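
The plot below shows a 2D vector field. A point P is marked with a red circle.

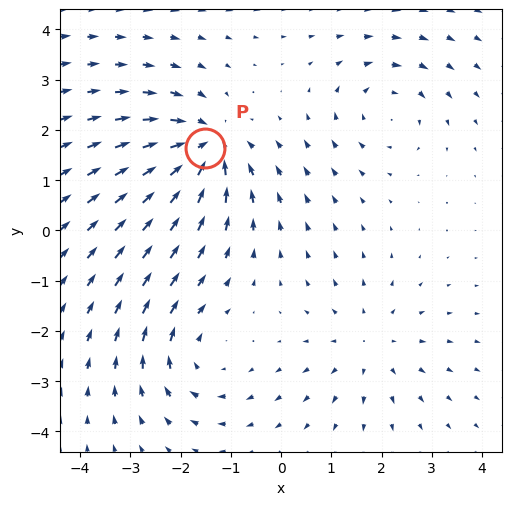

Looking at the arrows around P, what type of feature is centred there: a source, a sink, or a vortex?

At P (-1.5, 1.6) the arrows converge inward. Divergence about -5, curl ≈0 — negative divergence with near-zero curl is a sink.

sink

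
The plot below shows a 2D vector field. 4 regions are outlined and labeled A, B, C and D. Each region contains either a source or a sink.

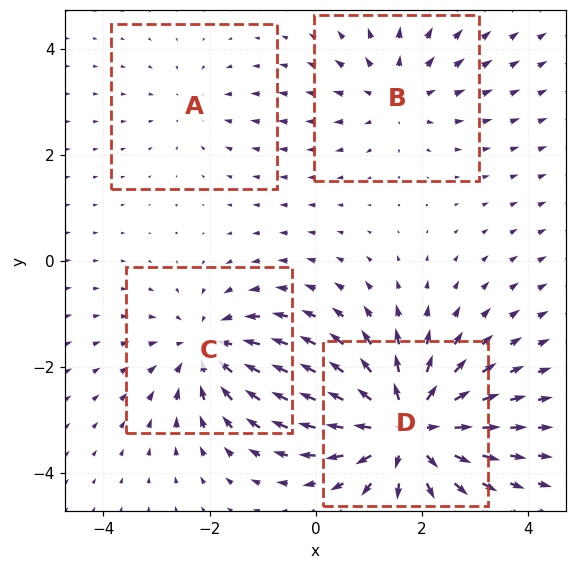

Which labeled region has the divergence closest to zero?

A

Divergence at each region's feature centre — A: about -2, B: about +3, C: about -4, D: about +7. Region A is closest to zero.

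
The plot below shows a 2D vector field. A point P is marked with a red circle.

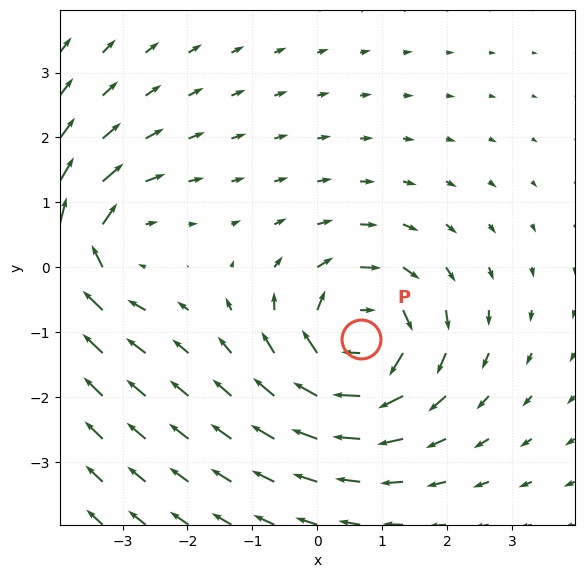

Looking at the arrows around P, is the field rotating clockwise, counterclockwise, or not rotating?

clockwise

Near P at (0.7, -1.1) the arrows circulate clockwise. The curl (z-component) there is about -6; negative curl means clockwise rotation.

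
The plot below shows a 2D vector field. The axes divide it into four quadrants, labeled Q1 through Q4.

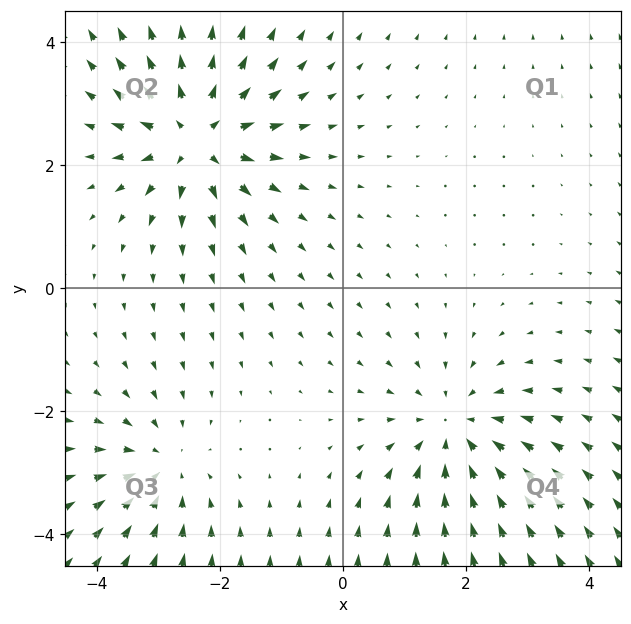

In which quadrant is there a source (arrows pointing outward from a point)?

The source sits at approximately (-2.4, 2.5), which lies in quadrant Q2. The divergence there is about +5, positive as expected for a source.

Q2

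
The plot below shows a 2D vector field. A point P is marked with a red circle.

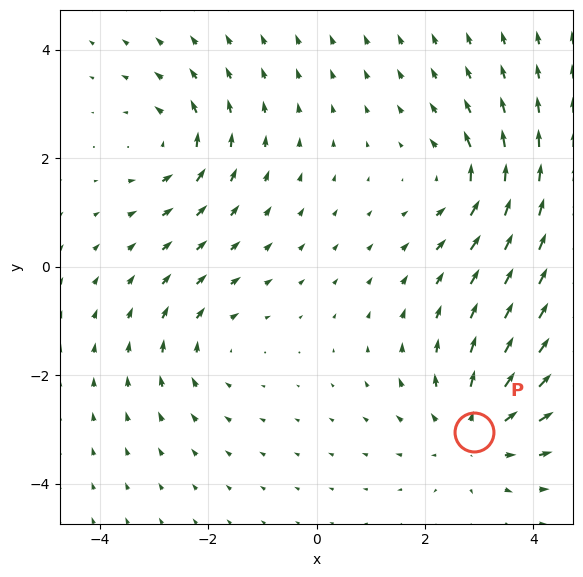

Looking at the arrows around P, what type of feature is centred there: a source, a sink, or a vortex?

At P (2.9, -3.0) the arrows spread outward. Divergence about +4, curl ≈0 — positive divergence with near-zero curl is a source.

source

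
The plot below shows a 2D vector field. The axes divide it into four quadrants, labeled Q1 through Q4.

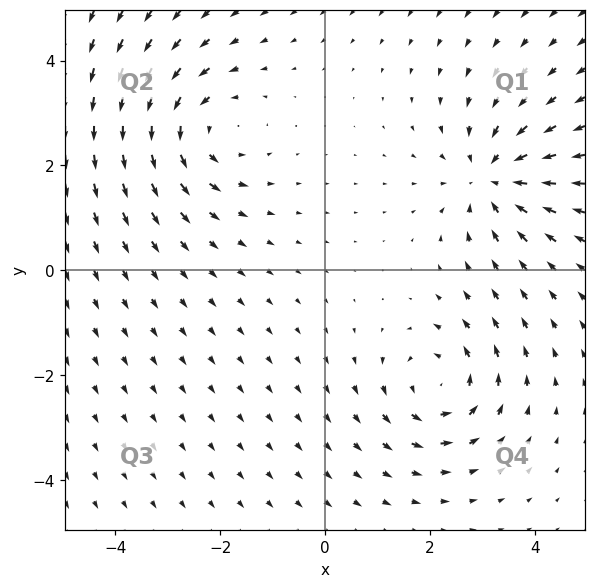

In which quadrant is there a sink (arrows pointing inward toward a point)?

Q1

The sink sits at approximately (3.2, 1.8), which lies in quadrant Q1. The divergence there is about -5, negative as expected for a sink.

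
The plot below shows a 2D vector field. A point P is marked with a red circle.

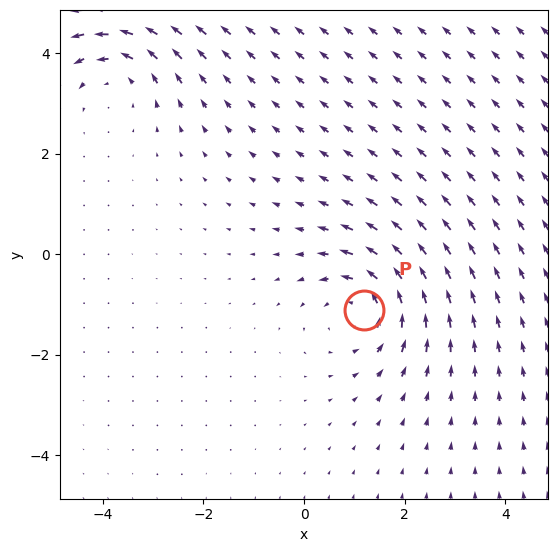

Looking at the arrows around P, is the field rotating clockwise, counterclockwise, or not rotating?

Near P at (1.2, -1.1) the arrows circulate counterclockwise. The curl (z-component) there is about +4; positive curl means counterclockwise rotation.

counterclockwise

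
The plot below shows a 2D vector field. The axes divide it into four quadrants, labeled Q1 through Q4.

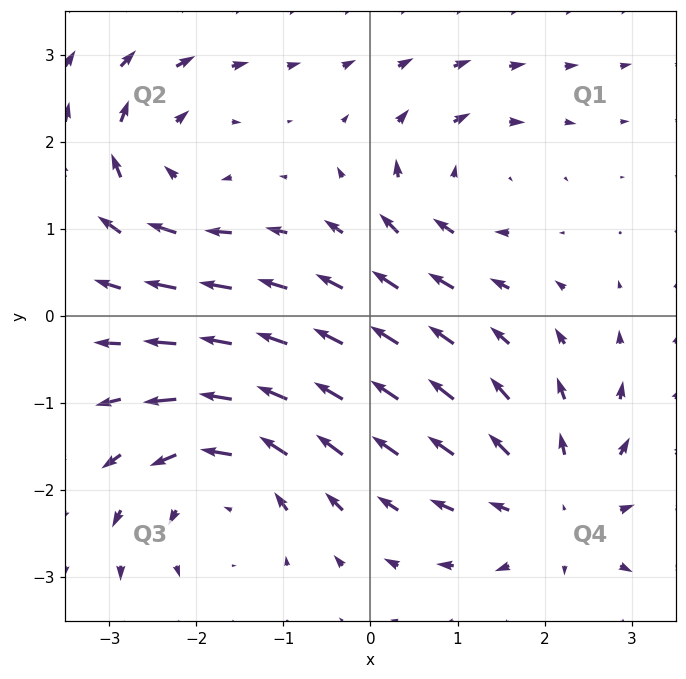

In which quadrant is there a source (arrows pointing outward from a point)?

The source sits at approximately (2.2, -2.2), which lies in quadrant Q4. The divergence there is about +3, positive as expected for a source.

Q4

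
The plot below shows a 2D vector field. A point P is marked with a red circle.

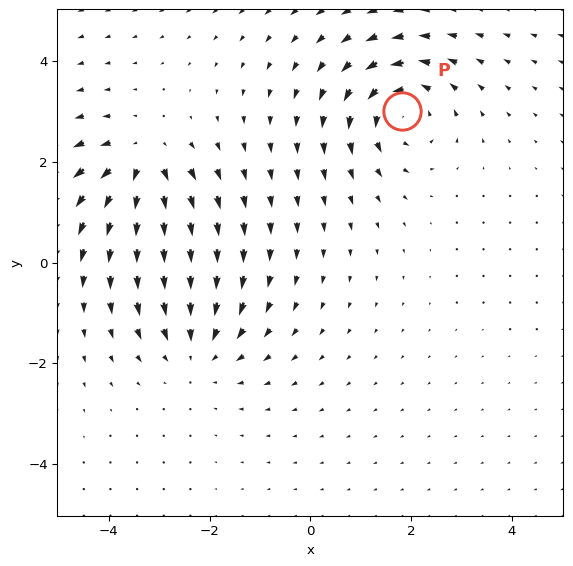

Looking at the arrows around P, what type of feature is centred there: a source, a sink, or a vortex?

vortex

At P (1.8, 3.0) the arrows circulate counterclockwise. Divergence ≈0, curl about +5 — near-zero divergence with nonzero curl is a vortex.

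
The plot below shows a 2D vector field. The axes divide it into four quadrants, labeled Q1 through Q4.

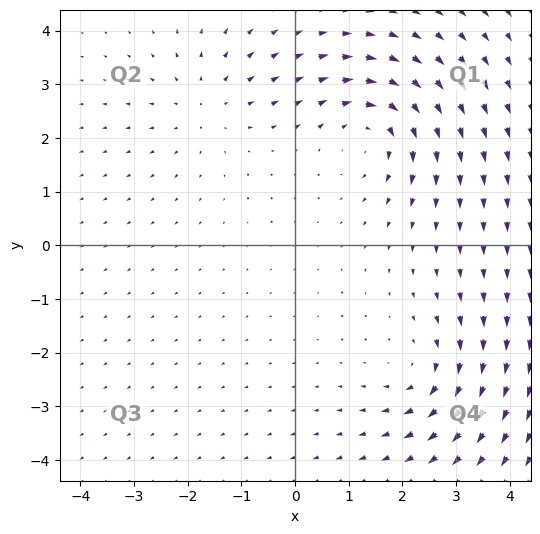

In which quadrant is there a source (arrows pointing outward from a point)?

Q2

The source sits at approximately (-1.6, 2.6), which lies in quadrant Q2. The divergence there is about +3, positive as expected for a source.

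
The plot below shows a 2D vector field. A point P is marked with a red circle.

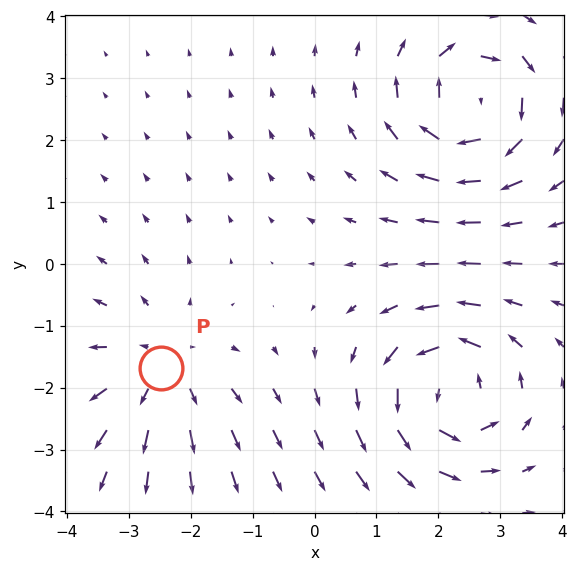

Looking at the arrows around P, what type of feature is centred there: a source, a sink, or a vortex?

source

At P (-2.5, -1.7) the arrows spread outward. Divergence about +3, curl ≈0 — positive divergence with near-zero curl is a source.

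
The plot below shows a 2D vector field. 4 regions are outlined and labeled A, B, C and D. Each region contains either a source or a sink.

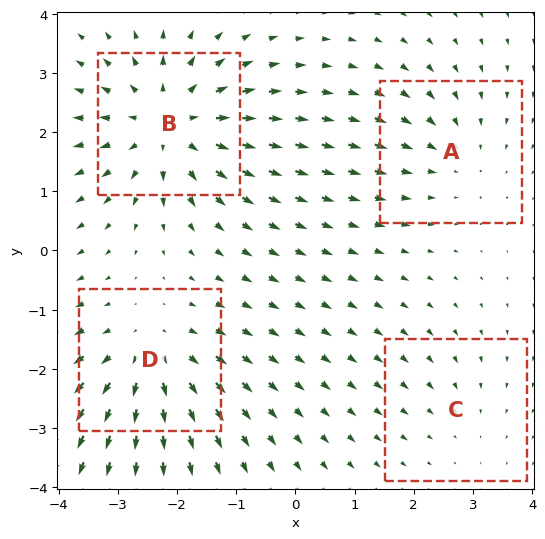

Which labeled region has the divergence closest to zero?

Divergence at each region's feature centre — A: about -3, B: about +6, C: about -2, D: about +5. Region C is closest to zero.

C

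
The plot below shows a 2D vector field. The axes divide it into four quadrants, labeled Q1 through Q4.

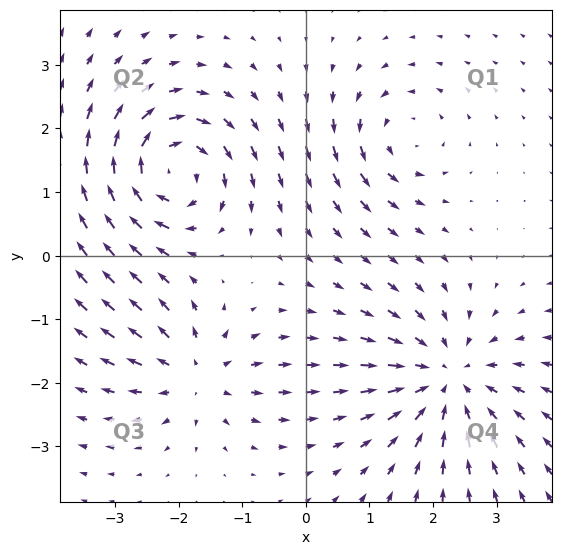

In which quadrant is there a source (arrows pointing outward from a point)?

Q3

The source sits at approximately (-1.7, -1.9), which lies in quadrant Q3. The divergence there is about +5, positive as expected for a source.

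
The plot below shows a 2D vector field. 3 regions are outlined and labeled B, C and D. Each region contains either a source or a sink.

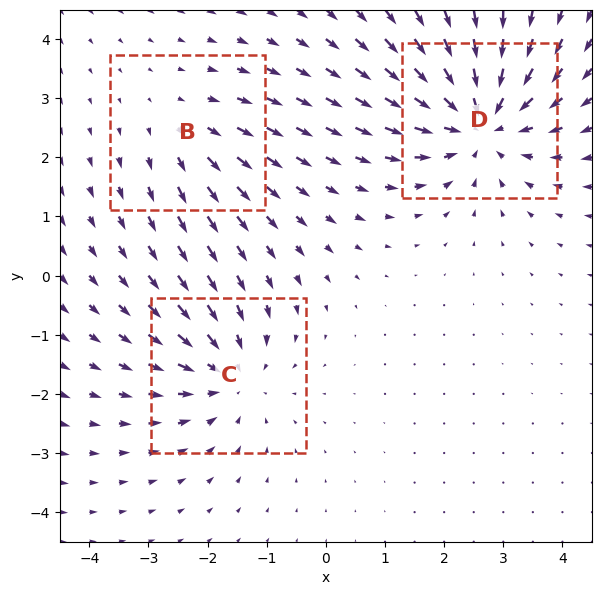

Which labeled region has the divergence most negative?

D

Divergence at each region's feature centre — B: about +2, C: about -3, D: about -4. Region D is most negative.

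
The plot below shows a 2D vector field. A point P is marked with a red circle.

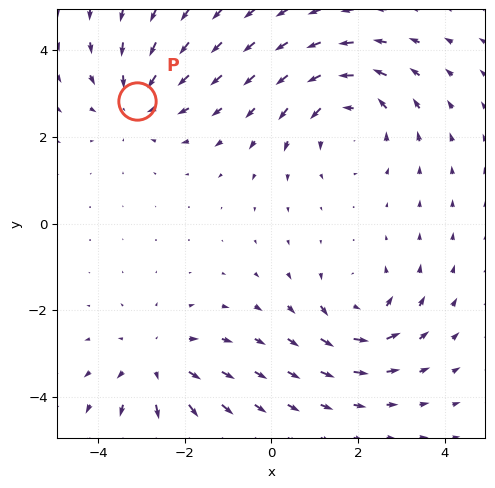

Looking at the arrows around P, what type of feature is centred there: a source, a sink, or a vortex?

sink

At P (-3.1, 2.8) the arrows converge inward. Divergence about -3, curl ≈0 — negative divergence with near-zero curl is a sink.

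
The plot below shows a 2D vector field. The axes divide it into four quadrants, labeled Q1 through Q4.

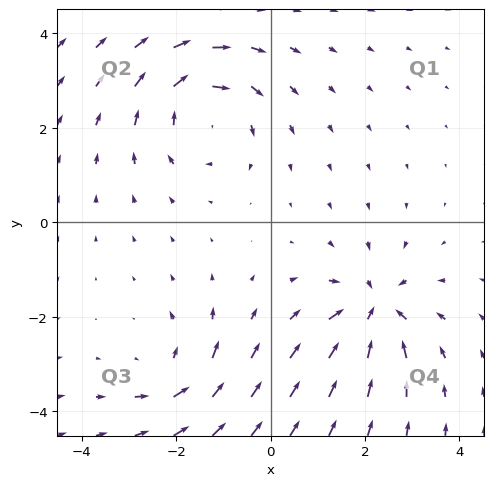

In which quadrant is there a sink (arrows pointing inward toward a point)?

Q4

The sink sits at approximately (2.2, -1.8), which lies in quadrant Q4. The divergence there is about -5, negative as expected for a sink.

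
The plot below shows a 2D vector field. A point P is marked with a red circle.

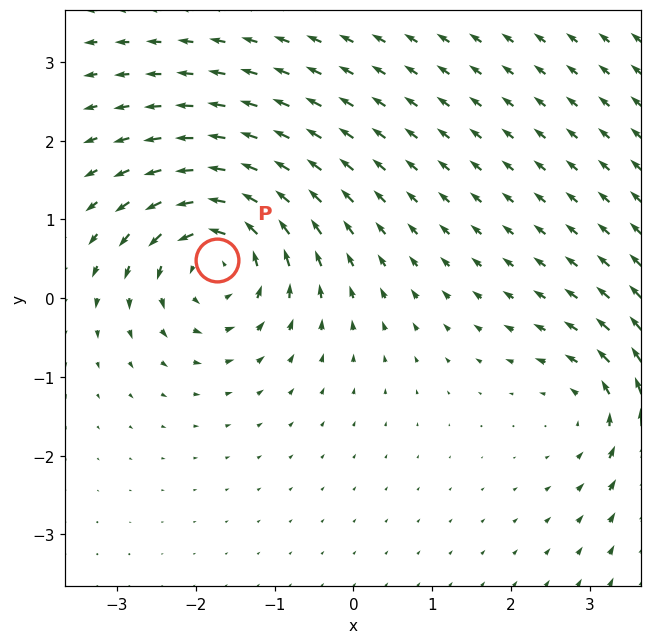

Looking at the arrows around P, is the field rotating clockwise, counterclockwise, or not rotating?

counterclockwise

Near P at (-1.7, 0.5) the arrows circulate counterclockwise. The curl (z-component) there is about +6; positive curl means counterclockwise rotation.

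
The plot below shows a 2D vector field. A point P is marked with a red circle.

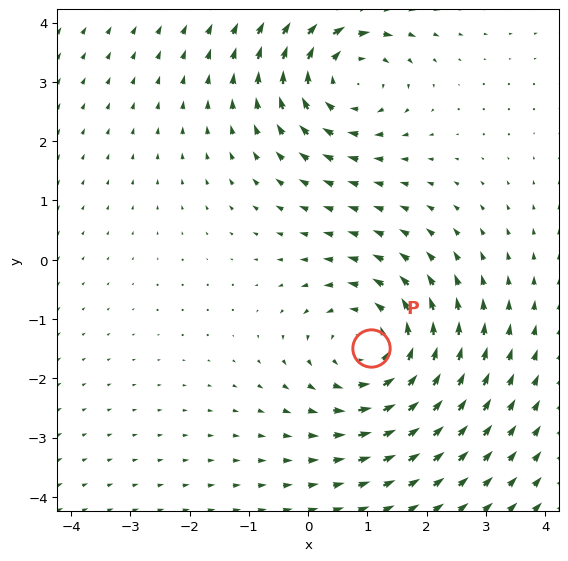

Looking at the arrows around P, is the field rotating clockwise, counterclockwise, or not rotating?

counterclockwise

Near P at (1.1, -1.5) the arrows circulate counterclockwise. The curl (z-component) there is about +3; positive curl means counterclockwise rotation.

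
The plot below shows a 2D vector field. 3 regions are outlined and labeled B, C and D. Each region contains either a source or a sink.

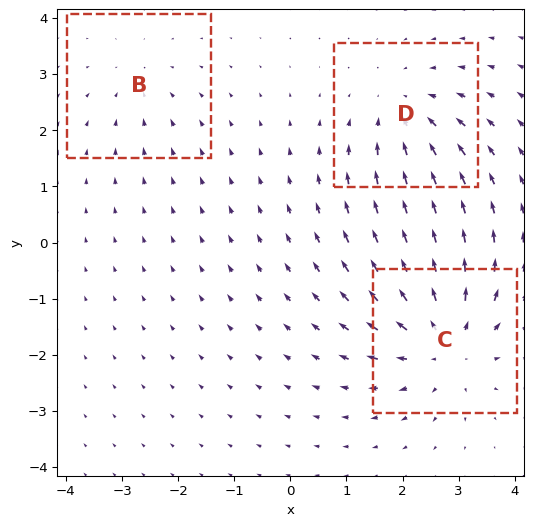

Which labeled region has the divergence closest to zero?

Divergence at each region's feature centre — B: about -2, C: about +4, D: about -3. Region B is closest to zero.

B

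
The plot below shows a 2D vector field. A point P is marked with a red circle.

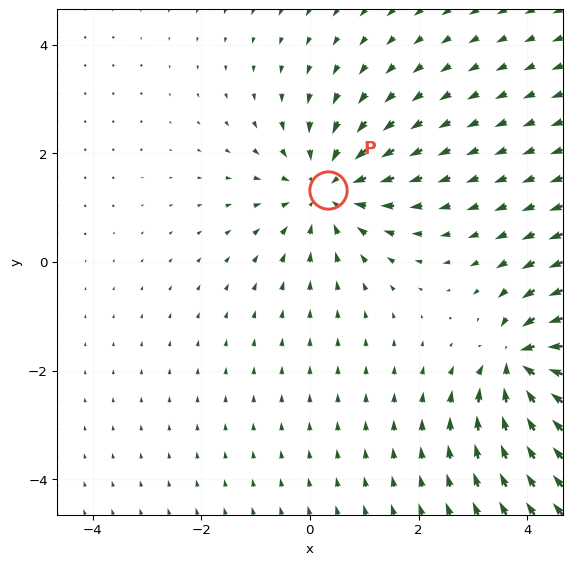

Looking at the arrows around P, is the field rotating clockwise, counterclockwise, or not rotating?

not rotating

Near P at (0.3, 1.3) the arrows show no circulation. The curl there is ≈0.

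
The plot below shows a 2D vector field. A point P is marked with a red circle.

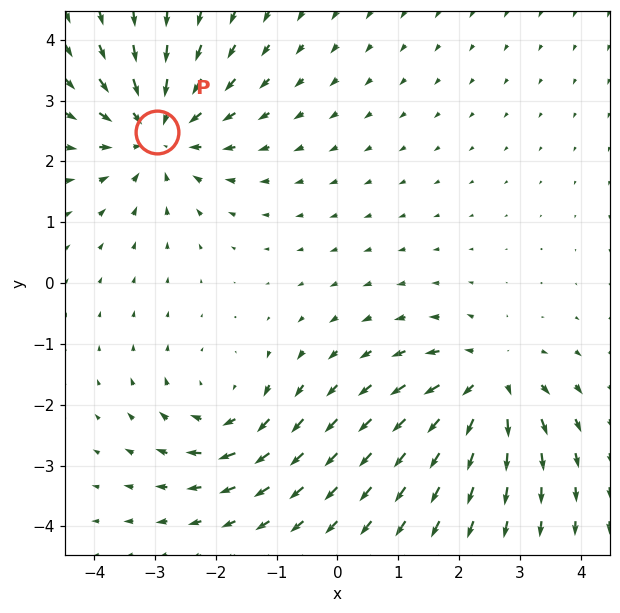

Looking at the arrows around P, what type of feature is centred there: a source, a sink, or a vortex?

At P (-3.0, 2.5) the arrows converge inward. Divergence about -4, curl ≈0 — negative divergence with near-zero curl is a sink.

sink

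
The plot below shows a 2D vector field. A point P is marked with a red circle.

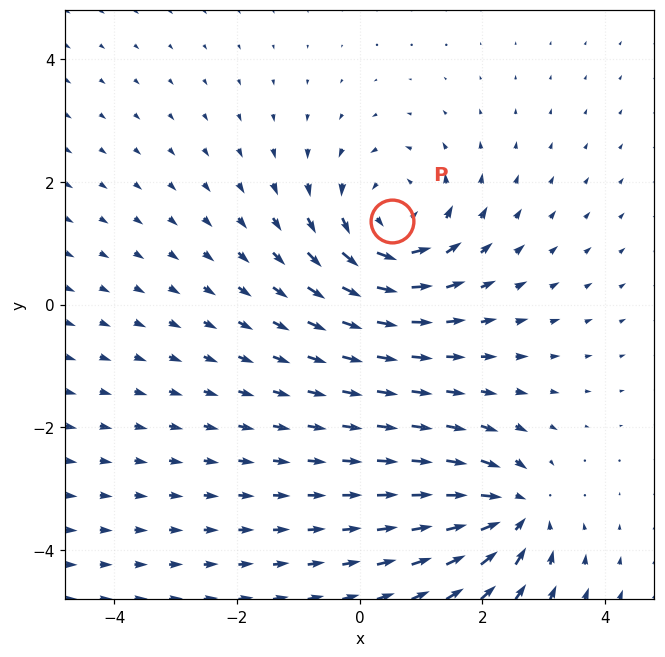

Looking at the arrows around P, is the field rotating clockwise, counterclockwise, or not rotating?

counterclockwise

Near P at (0.5, 1.4) the arrows circulate counterclockwise. The curl (z-component) there is about +4; positive curl means counterclockwise rotation.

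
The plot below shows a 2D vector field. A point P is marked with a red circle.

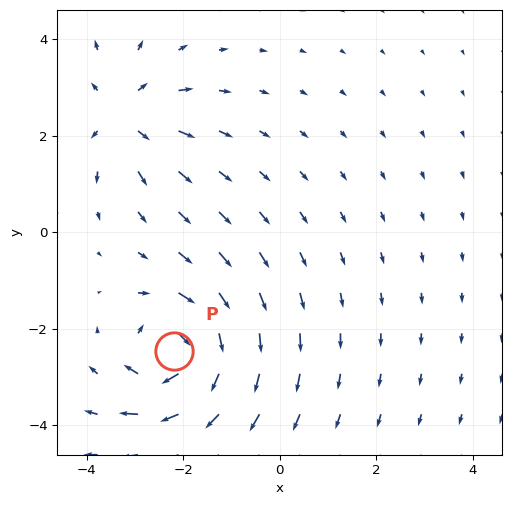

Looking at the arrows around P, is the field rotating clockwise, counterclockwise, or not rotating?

Near P at (-2.2, -2.5) the arrows circulate clockwise. The curl (z-component) there is about -6; negative curl means clockwise rotation.

clockwise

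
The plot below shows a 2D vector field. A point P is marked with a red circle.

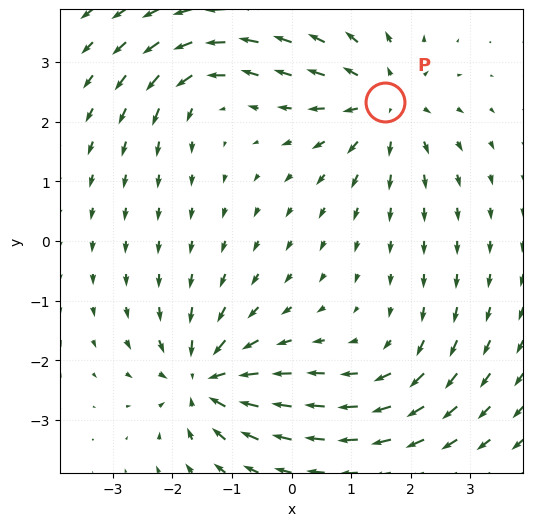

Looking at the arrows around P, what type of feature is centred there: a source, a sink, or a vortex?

At P (1.6, 2.3) the arrows spread outward. Divergence about +4, curl ≈0 — positive divergence with near-zero curl is a source.

source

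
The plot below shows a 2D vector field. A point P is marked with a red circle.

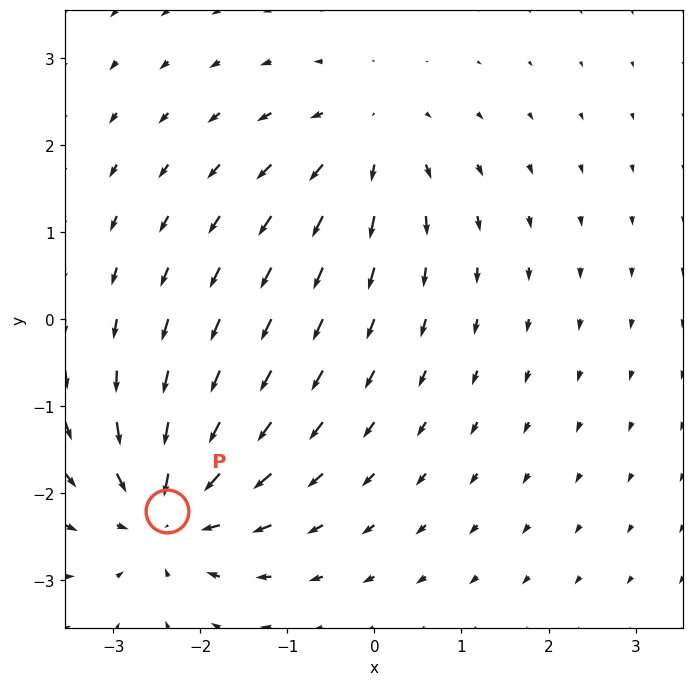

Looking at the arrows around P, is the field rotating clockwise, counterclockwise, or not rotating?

Near P at (-2.4, -2.2) the arrows show no circulation. The curl there is ≈0.

not rotating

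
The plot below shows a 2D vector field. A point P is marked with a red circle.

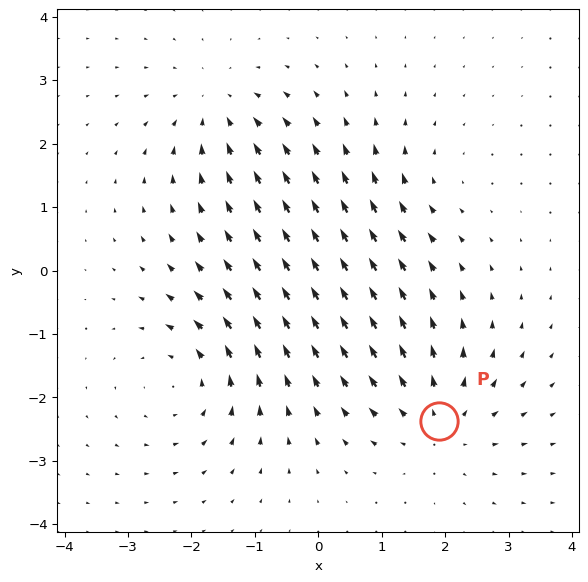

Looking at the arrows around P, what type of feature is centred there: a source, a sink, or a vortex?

source

At P (1.9, -2.4) the arrows spread outward. Divergence about +4, curl ≈0 — positive divergence with near-zero curl is a source.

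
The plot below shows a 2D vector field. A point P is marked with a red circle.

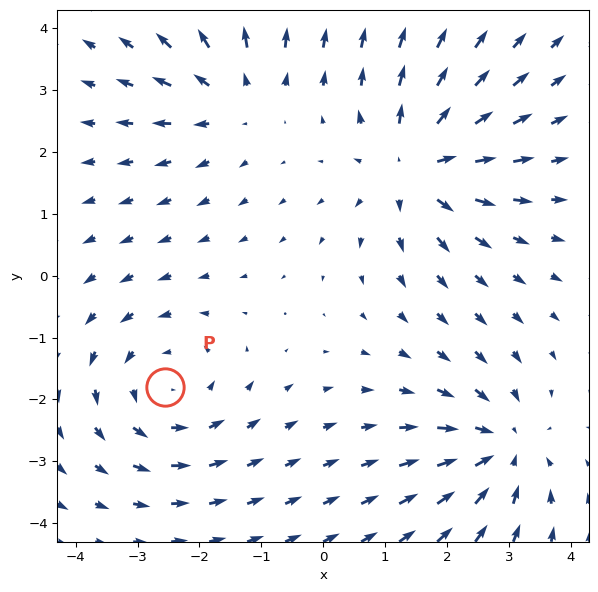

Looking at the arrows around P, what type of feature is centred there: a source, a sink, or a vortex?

At P (-2.6, -1.8) the arrows circulate counterclockwise. Divergence ≈0, curl about +4 — near-zero divergence with nonzero curl is a vortex.

vortex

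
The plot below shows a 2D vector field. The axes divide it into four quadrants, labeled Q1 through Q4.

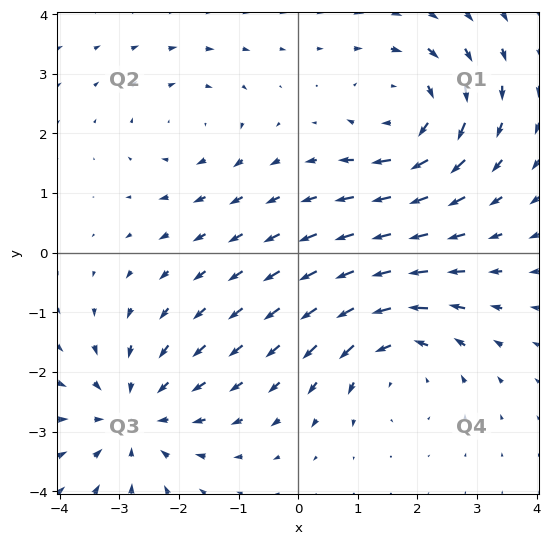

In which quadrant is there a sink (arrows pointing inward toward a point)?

Q3

The sink sits at approximately (-2.7, -2.7), which lies in quadrant Q3. The divergence there is about -4, negative as expected for a sink.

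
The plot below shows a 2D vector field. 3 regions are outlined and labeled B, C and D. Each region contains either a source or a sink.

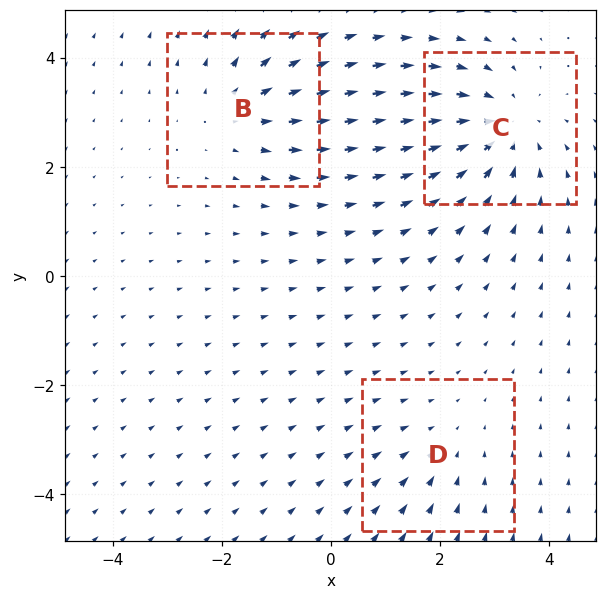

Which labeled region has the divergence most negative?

C

Divergence at each region's feature centre — B: about +3, C: about -4, D: about -2. Region C is most negative.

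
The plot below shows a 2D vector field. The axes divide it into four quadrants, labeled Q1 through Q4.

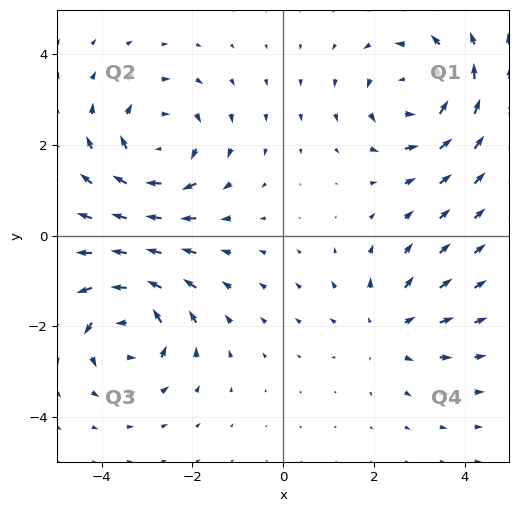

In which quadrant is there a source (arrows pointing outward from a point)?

The source sits at approximately (2.3, -2.1), which lies in quadrant Q4. The divergence there is about +2, positive as expected for a source.

Q4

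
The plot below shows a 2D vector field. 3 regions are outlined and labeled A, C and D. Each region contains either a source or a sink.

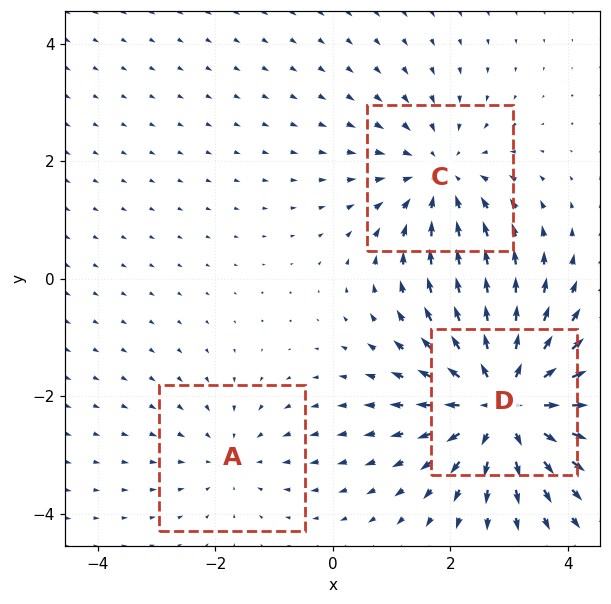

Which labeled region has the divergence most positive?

Divergence at each region's feature centre — A: about -2, C: about -3, D: about +4. Region D is most positive.

D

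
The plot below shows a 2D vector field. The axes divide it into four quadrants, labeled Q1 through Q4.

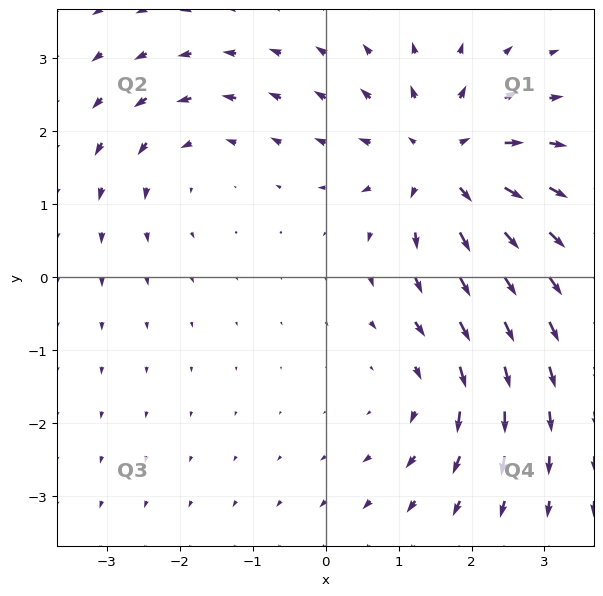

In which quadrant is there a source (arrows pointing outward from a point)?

Q1

The source sits at approximately (1.6, 1.6), which lies in quadrant Q1. The divergence there is about +5, positive as expected for a source.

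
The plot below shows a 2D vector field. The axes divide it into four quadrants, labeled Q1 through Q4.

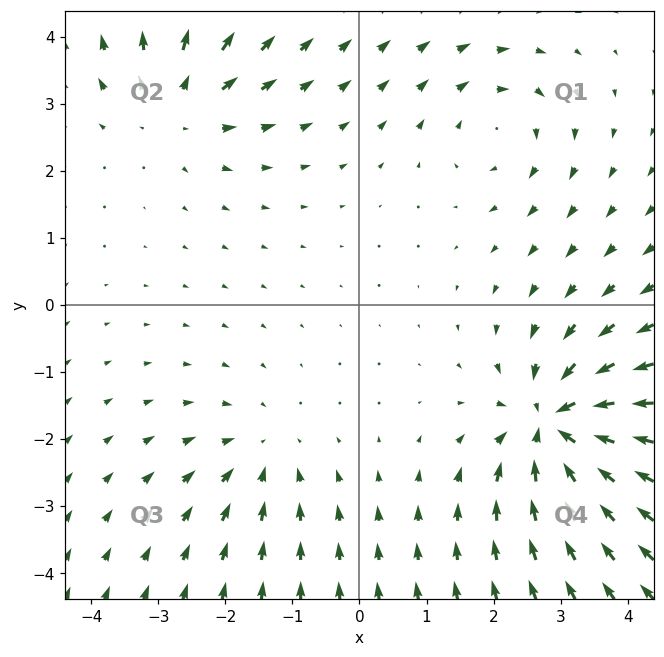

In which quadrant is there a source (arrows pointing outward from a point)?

The source sits at approximately (-2.7, 3.0), which lies in quadrant Q2. The divergence there is about +4, positive as expected for a source.

Q2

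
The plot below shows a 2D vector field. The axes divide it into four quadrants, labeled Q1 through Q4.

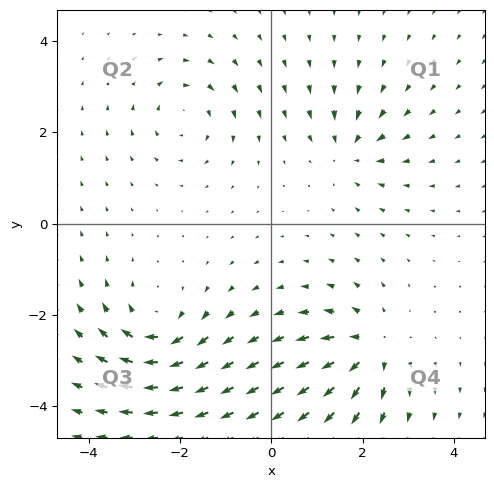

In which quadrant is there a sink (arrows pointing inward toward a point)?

The sink sits at approximately (1.7, 1.6), which lies in quadrant Q1. The divergence there is about -5, negative as expected for a sink.

Q1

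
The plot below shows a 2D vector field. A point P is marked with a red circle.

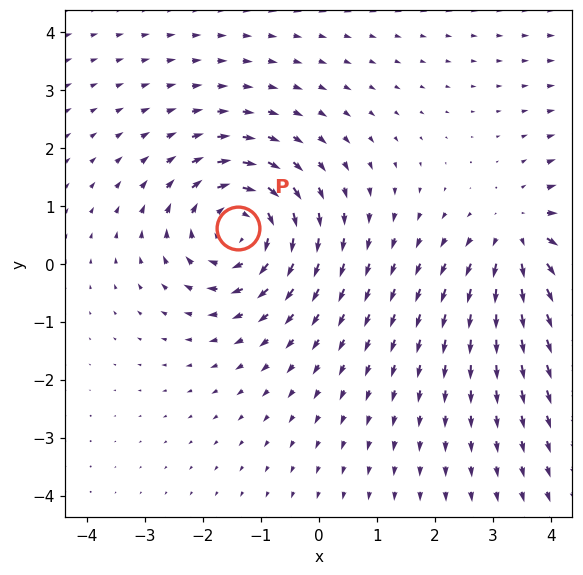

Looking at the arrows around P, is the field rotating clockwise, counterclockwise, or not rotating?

Near P at (-1.4, 0.6) the arrows circulate clockwise. The curl (z-component) there is about -3; negative curl means clockwise rotation.

clockwise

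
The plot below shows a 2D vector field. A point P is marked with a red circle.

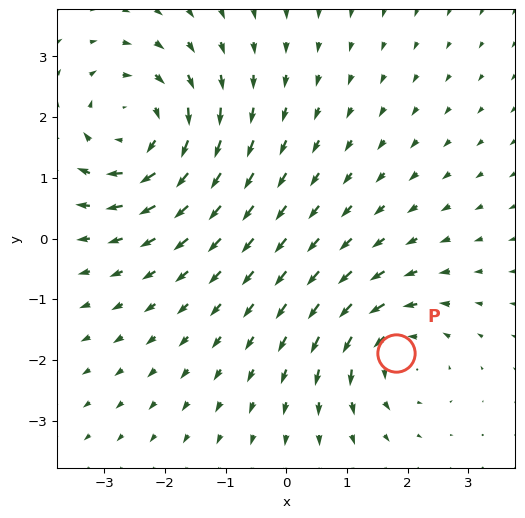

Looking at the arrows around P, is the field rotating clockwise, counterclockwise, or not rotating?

Near P at (1.8, -1.9) the arrows circulate counterclockwise. The curl (z-component) there is about +4; positive curl means counterclockwise rotation.

counterclockwise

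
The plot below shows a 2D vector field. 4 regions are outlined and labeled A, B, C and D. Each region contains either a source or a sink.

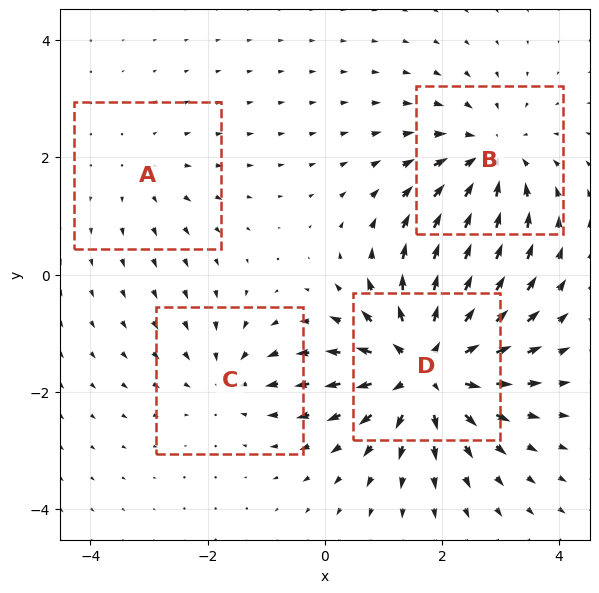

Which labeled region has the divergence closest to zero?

A

Divergence at each region's feature centre — A: about +2, B: about -4, C: about -3, D: about +7. Region A is closest to zero.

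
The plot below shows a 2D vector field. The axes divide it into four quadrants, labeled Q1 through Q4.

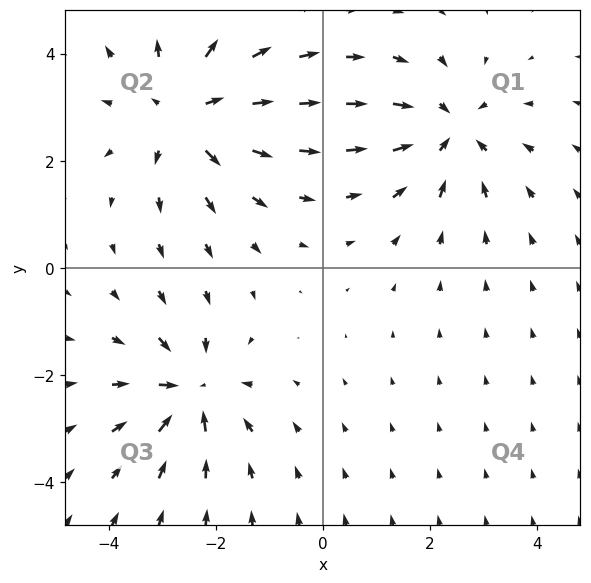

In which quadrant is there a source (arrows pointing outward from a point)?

The source sits at approximately (-2.5, 2.9), which lies in quadrant Q2. The divergence there is about +4, positive as expected for a source.

Q2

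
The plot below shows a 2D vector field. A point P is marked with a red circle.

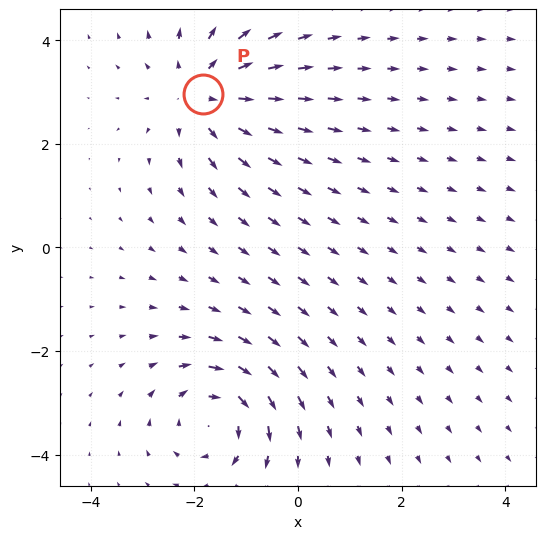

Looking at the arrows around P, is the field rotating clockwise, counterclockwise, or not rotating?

not rotating

Near P at (-1.8, 3.0) the arrows show no circulation. The curl there is ≈0.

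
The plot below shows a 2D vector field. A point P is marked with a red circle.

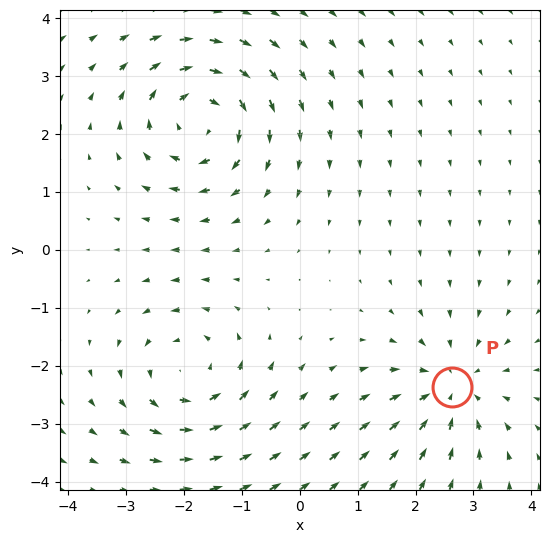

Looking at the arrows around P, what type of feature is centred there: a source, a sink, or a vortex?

At P (2.6, -2.4) the arrows converge inward. Divergence about -3, curl ≈0 — negative divergence with near-zero curl is a sink.

sink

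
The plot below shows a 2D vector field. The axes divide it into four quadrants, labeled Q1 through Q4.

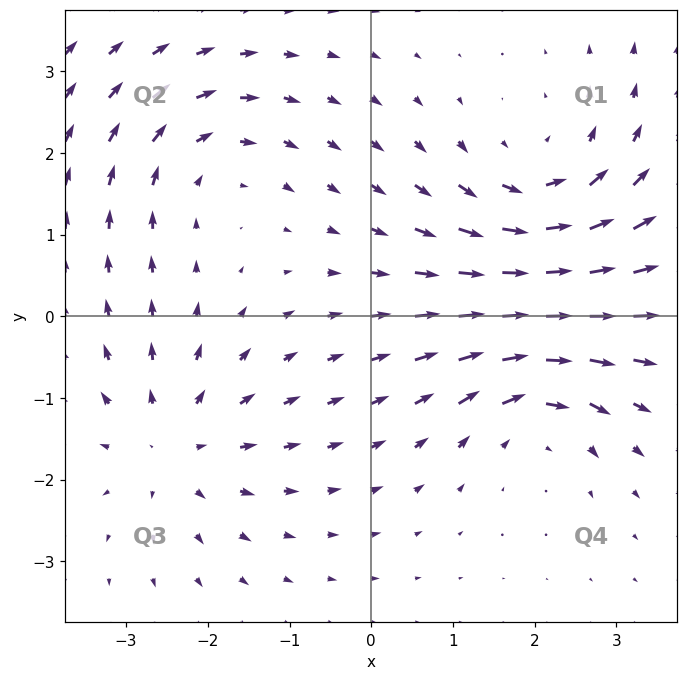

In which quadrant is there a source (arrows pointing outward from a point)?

Q3

The source sits at approximately (-2.4, -1.6), which lies in quadrant Q3. The divergence there is about +4, positive as expected for a source.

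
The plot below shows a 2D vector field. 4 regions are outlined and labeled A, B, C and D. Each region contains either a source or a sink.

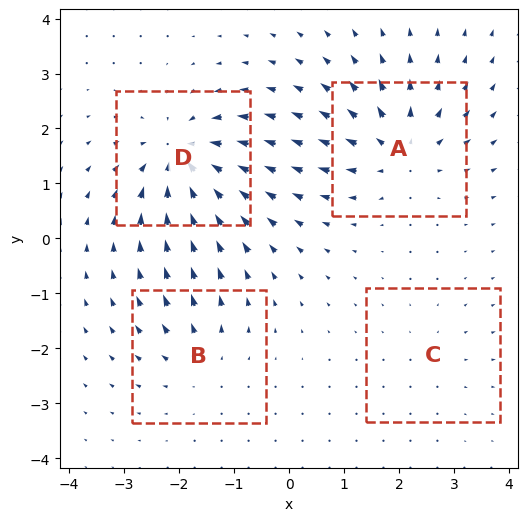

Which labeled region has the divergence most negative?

D

Divergence at each region's feature centre — A: about +6, B: about +4, C: about +2, D: about -7. Region D is most negative.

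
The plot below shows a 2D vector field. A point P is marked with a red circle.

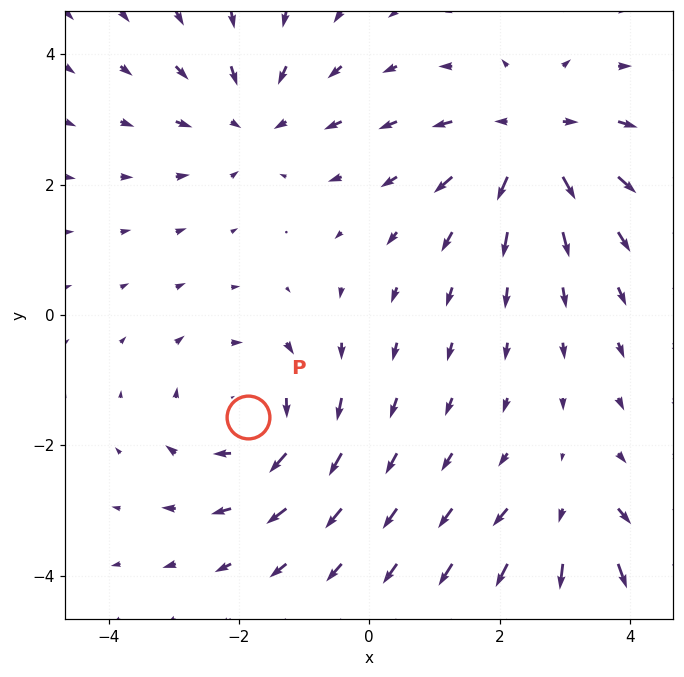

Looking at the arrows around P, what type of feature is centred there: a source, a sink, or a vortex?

vortex

At P (-1.9, -1.6) the arrows circulate clockwise. Divergence ≈0, curl about -4 — near-zero divergence with nonzero curl is a vortex.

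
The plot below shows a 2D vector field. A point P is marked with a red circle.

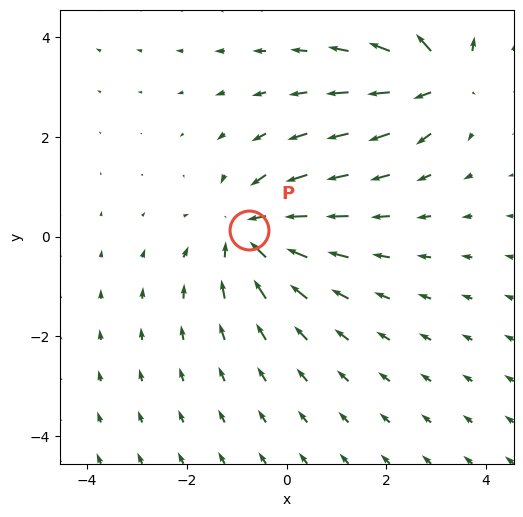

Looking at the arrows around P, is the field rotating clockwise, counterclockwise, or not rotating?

Near P at (-0.7, 0.1) the arrows show no circulation. The curl there is ≈0.

not rotating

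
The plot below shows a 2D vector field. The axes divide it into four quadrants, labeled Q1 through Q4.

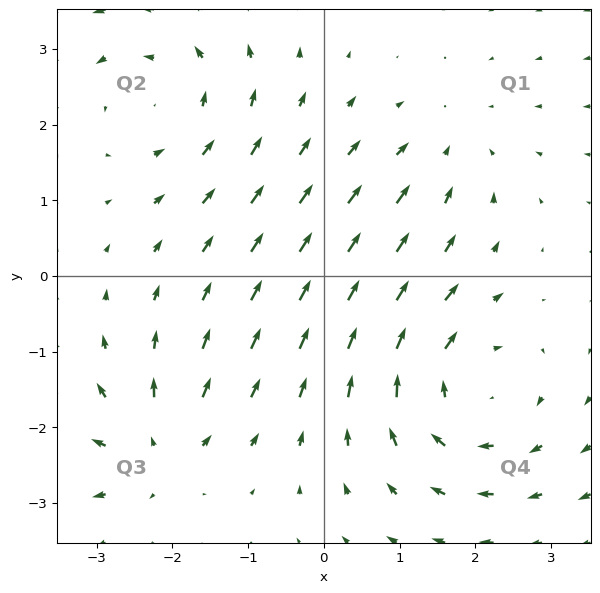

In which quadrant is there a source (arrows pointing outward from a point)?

Q3

The source sits at approximately (-2.2, -2.3), which lies in quadrant Q3. The divergence there is about +3, positive as expected for a source.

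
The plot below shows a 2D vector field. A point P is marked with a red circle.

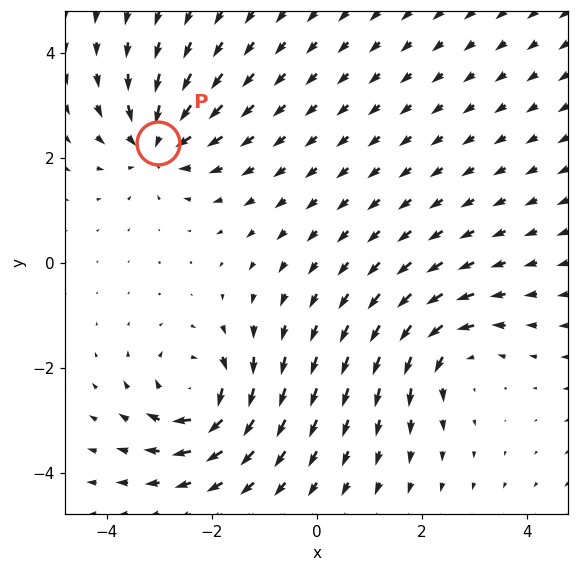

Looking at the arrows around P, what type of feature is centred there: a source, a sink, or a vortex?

At P (-3.0, 2.3) the arrows converge inward. Divergence about -4, curl ≈0 — negative divergence with near-zero curl is a sink.

sink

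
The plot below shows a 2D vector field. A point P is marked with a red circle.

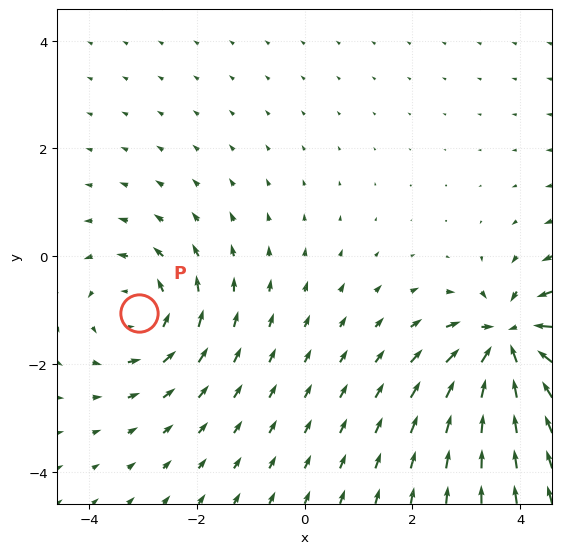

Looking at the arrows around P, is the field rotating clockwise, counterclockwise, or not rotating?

counterclockwise

Near P at (-3.1, -1.1) the arrows circulate counterclockwise. The curl (z-component) there is about +3; positive curl means counterclockwise rotation.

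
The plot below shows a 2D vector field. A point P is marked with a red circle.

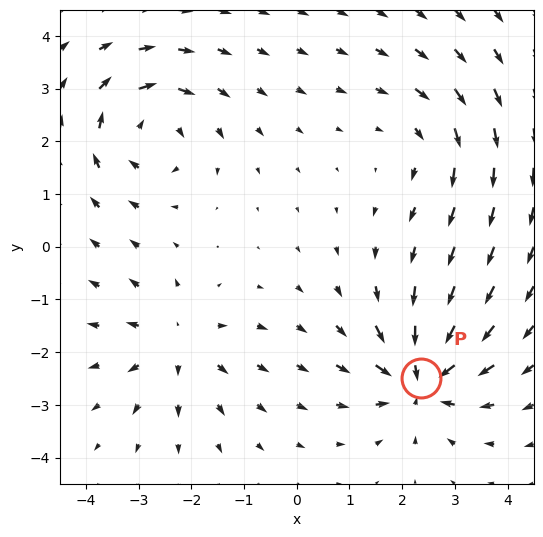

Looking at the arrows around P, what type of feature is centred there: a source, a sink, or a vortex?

At P (2.3, -2.5) the arrows converge inward. Divergence about -6, curl ≈0 — negative divergence with near-zero curl is a sink.

sink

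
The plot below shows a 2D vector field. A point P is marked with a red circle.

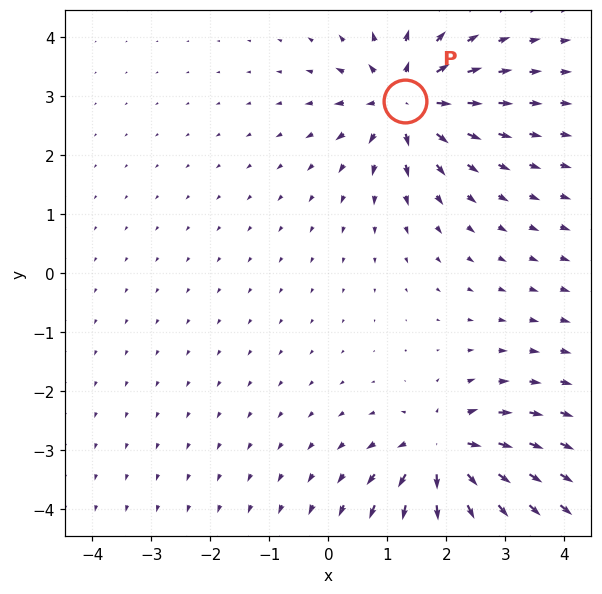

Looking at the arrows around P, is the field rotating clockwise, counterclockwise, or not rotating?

not rotating

Near P at (1.3, 2.9) the arrows show no circulation. The curl there is ≈0.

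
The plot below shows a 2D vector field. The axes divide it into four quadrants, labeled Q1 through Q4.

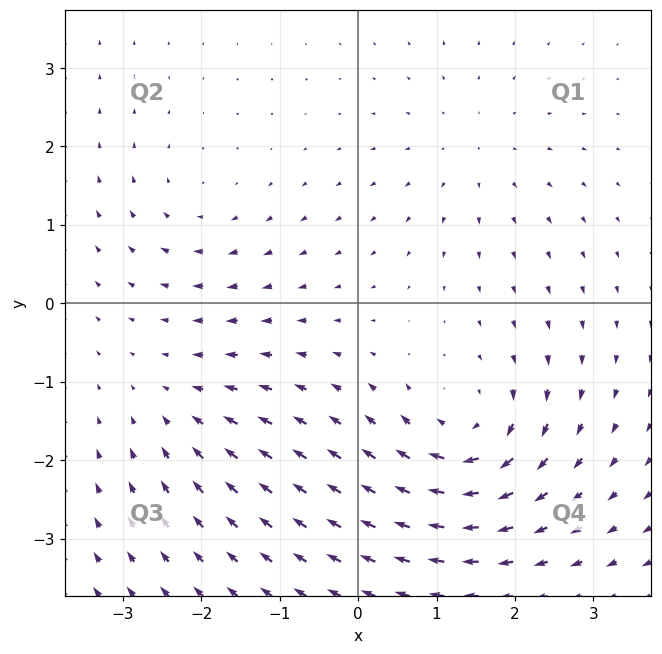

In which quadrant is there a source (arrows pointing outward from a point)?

The source sits at approximately (1.5, 2.0), which lies in quadrant Q1. The divergence there is about +2, positive as expected for a source.

Q1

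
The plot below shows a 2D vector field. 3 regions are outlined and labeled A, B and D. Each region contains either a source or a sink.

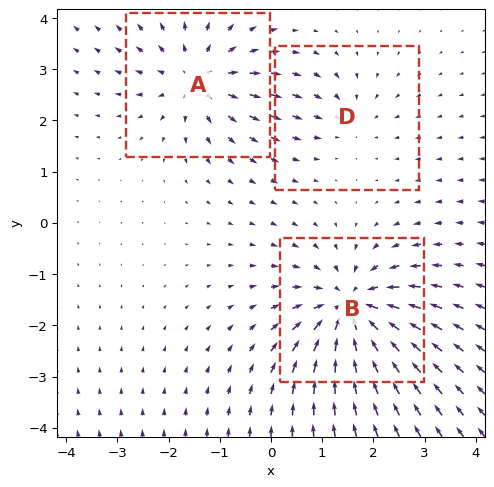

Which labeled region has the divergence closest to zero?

D

Divergence at each region's feature centre — A: about +4, B: about -5, D: about -2. Region D is closest to zero.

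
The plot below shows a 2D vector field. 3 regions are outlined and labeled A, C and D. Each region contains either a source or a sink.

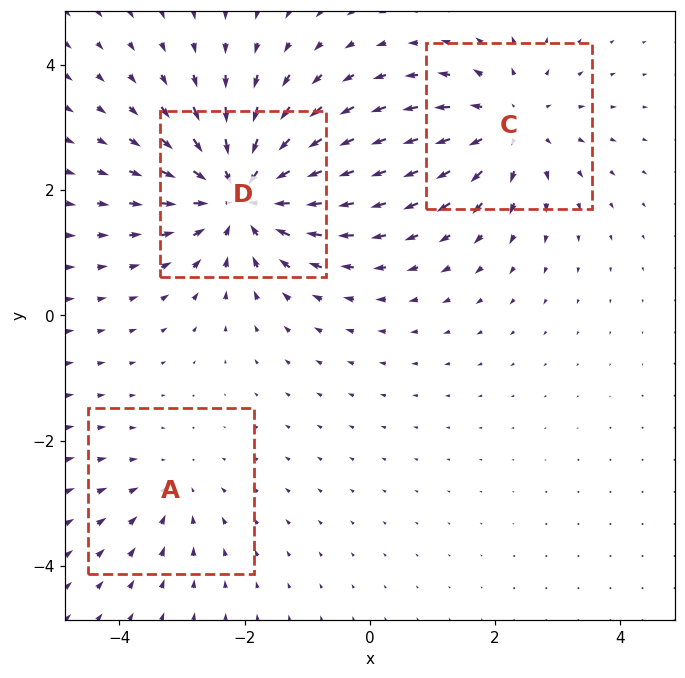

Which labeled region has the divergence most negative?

Divergence at each region's feature centre — A: about -2, C: about +3, D: about -5. Region D is most negative.

D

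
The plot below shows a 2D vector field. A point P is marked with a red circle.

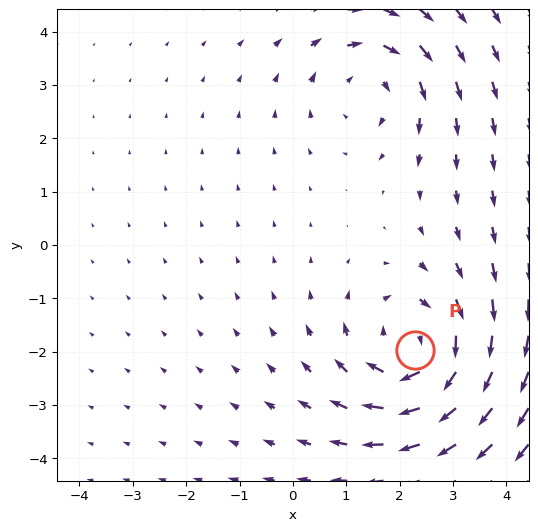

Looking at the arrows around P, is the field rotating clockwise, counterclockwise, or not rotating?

clockwise

Near P at (2.3, -2.0) the arrows circulate clockwise. The curl (z-component) there is about -5; negative curl means clockwise rotation.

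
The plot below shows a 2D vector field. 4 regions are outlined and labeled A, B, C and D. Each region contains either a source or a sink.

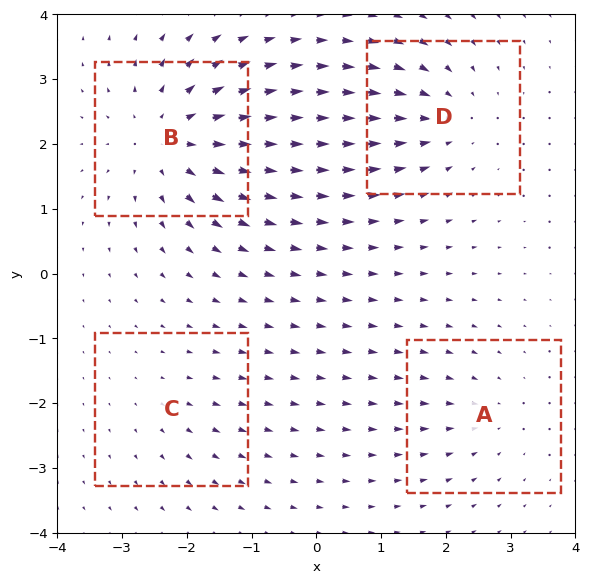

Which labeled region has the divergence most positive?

B

Divergence at each region's feature centre — A: about -3, B: about +6, C: about +2, D: about -4. Region B is most positive.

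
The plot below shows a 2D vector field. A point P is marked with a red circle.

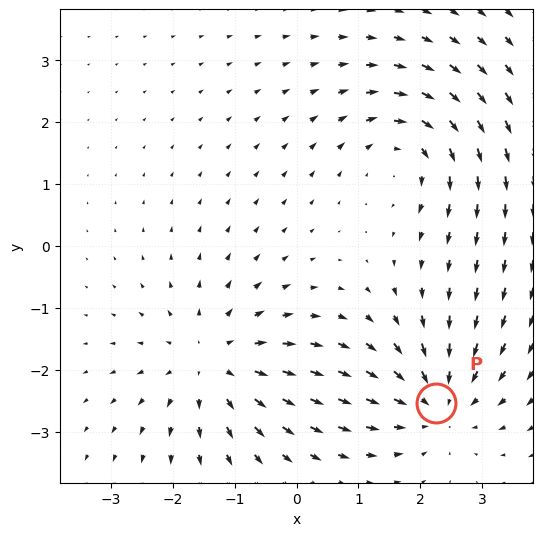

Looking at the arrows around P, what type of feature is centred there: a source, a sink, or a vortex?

At P (2.3, -2.5) the arrows converge inward. Divergence about -4, curl ≈0 — negative divergence with near-zero curl is a sink.

sink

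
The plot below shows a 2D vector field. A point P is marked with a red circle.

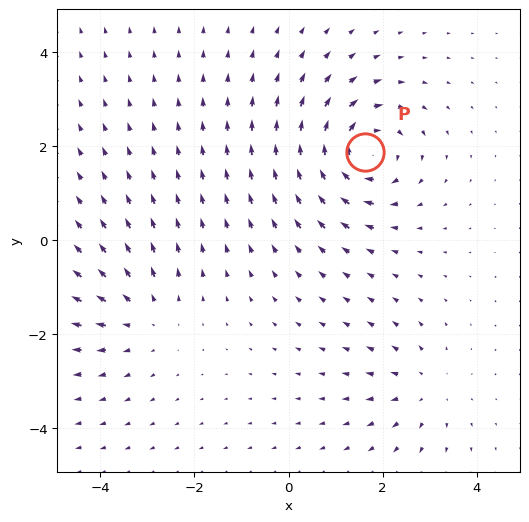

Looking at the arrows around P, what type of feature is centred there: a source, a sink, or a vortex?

vortex

At P (1.6, 1.9) the arrows circulate clockwise. Divergence ≈0, curl about -5 — near-zero divergence with nonzero curl is a vortex.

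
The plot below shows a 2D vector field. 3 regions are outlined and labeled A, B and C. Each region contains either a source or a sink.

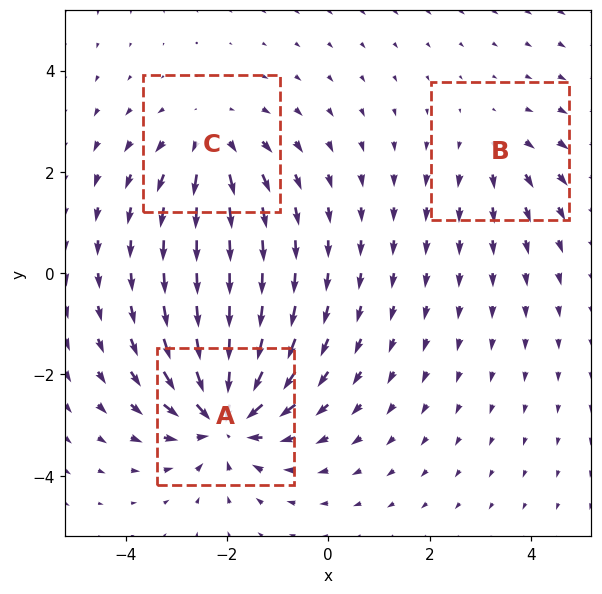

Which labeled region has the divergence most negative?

Divergence at each region's feature centre — A: about -5, B: about +2, C: about +3. Region A is most negative.

A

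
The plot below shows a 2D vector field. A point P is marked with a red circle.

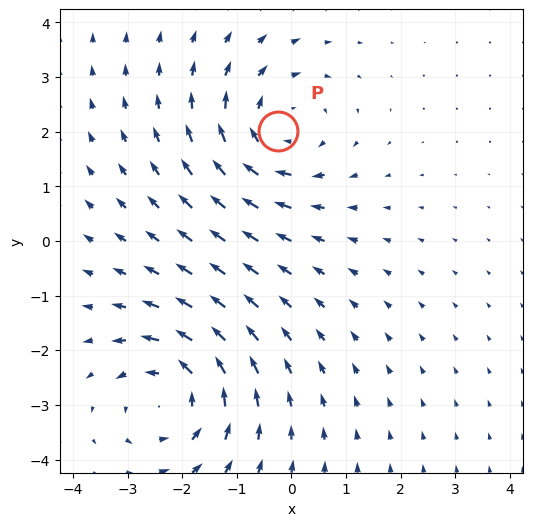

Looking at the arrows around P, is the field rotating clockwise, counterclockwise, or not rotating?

Near P at (-0.2, 2.0) the arrows circulate clockwise. The curl (z-component) there is about -3; negative curl means clockwise rotation.

clockwise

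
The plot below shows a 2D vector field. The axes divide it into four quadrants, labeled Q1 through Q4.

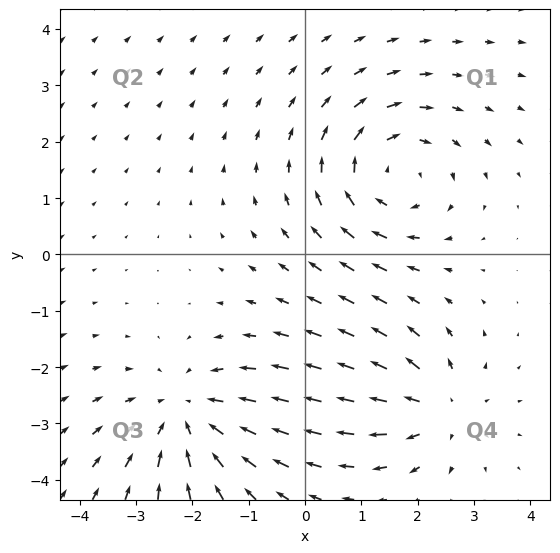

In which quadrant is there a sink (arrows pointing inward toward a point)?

Q3

The sink sits at approximately (-2.1, -2.9), which lies in quadrant Q3. The divergence there is about -4, negative as expected for a sink.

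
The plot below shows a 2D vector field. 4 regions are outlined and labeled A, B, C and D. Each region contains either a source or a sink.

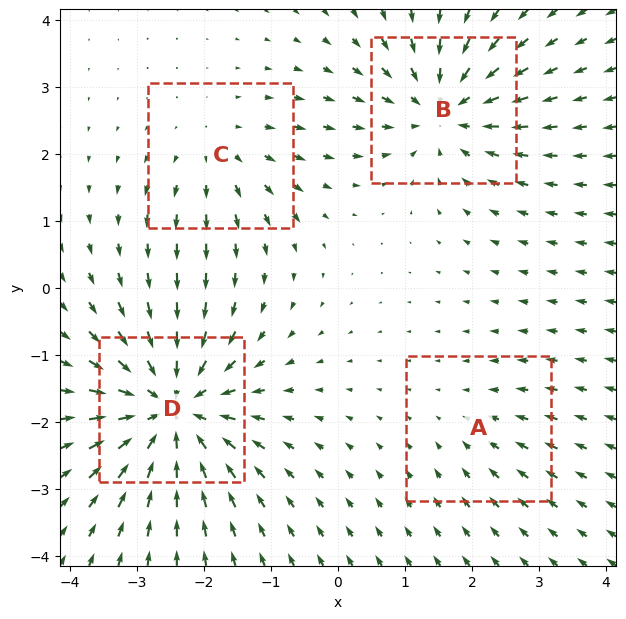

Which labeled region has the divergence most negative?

Divergence at each region's feature centre — A: about -2, B: about -5, C: about +3, D: about -7. Region D is most negative.

D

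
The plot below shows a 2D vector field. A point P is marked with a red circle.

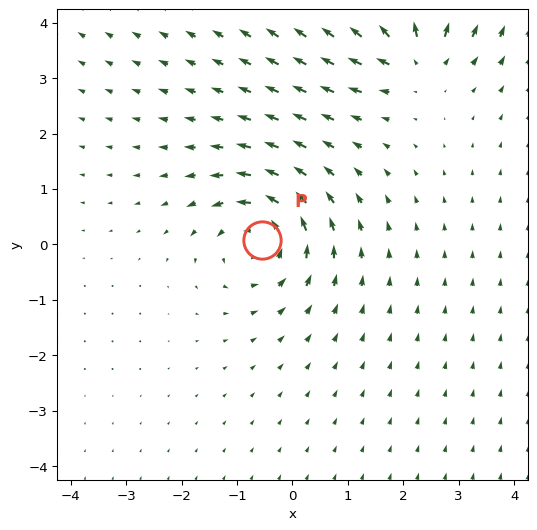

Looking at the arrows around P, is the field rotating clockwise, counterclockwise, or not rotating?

Near P at (-0.6, 0.1) the arrows circulate counterclockwise. The curl (z-component) there is about +4; positive curl means counterclockwise rotation.

counterclockwise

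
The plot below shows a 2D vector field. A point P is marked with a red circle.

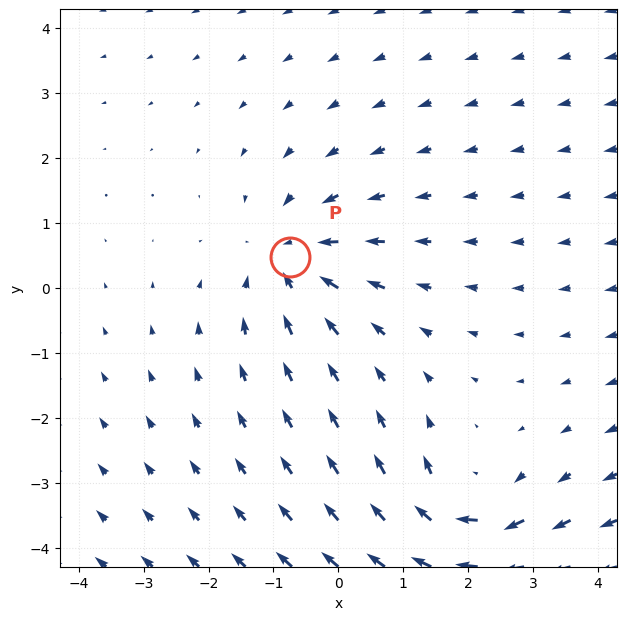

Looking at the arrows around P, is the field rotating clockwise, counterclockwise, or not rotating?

not rotating

Near P at (-0.7, 0.5) the arrows show no circulation. The curl there is ≈0.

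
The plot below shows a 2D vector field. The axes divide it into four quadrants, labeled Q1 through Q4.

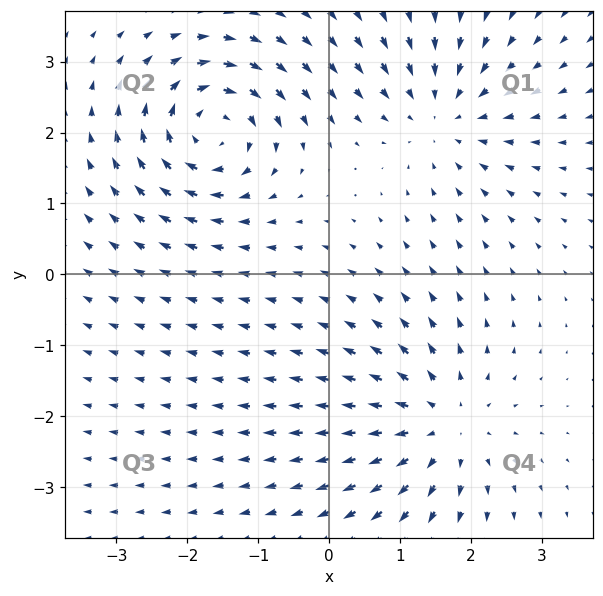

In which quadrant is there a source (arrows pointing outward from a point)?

Q4

The source sits at approximately (1.6, -2.1), which lies in quadrant Q4. The divergence there is about +5, positive as expected for a source.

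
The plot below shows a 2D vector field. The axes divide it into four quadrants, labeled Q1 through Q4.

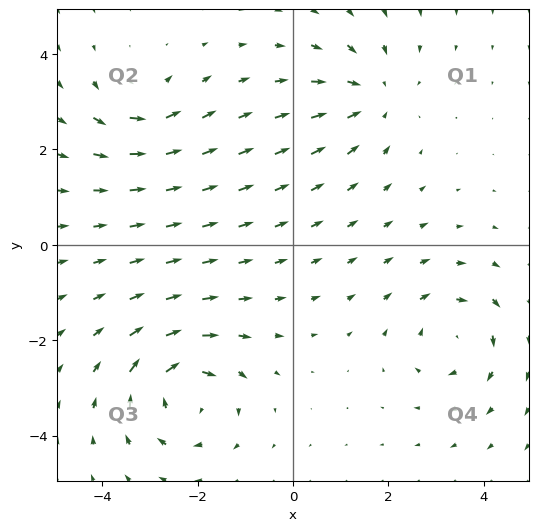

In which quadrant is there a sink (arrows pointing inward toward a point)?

Q1

The sink sits at approximately (1.7, 3.1), which lies in quadrant Q1. The divergence there is about -3, negative as expected for a sink.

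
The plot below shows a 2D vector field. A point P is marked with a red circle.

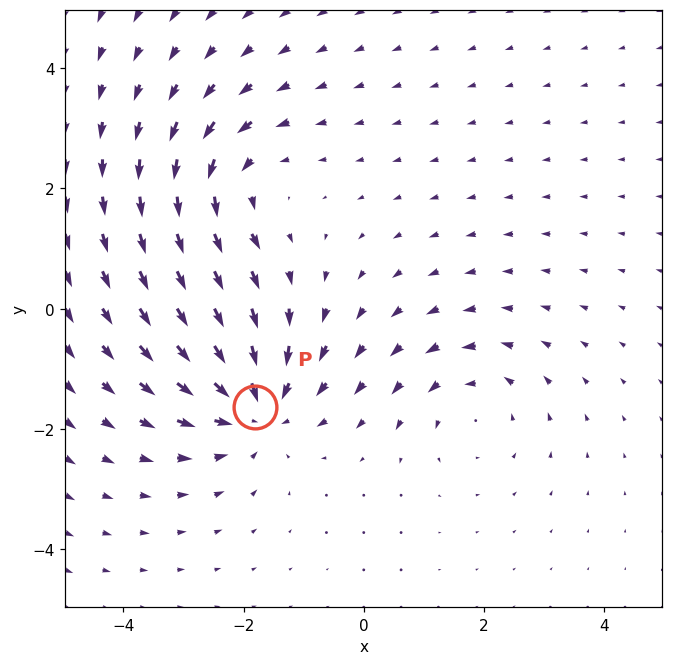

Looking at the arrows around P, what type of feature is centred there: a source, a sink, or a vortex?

At P (-1.8, -1.6) the arrows converge inward. Divergence about -5, curl ≈0 — negative divergence with near-zero curl is a sink.

sink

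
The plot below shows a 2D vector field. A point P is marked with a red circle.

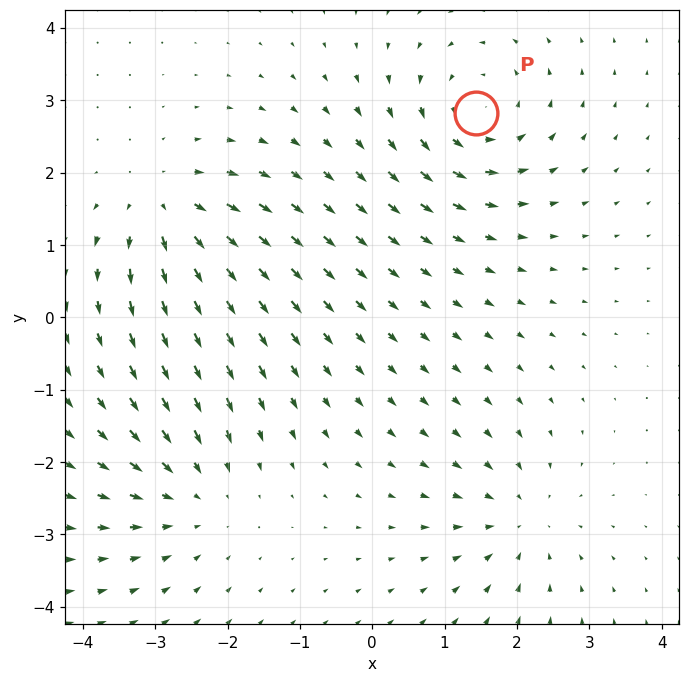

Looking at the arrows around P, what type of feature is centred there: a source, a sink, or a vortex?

At P (1.4, 2.8) the arrows circulate counterclockwise. Divergence ≈0, curl about +6 — near-zero divergence with nonzero curl is a vortex.

vortex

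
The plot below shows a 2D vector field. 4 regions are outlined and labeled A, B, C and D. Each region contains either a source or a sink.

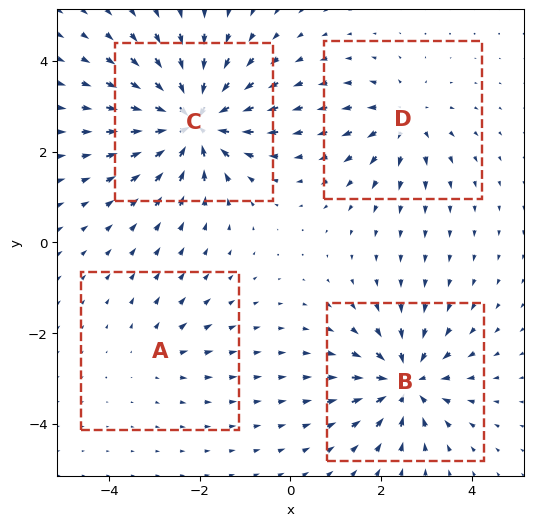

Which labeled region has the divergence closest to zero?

Divergence at each region's feature centre — A: about +2, B: about -6, C: about -8, D: about +4. Region A is closest to zero.

A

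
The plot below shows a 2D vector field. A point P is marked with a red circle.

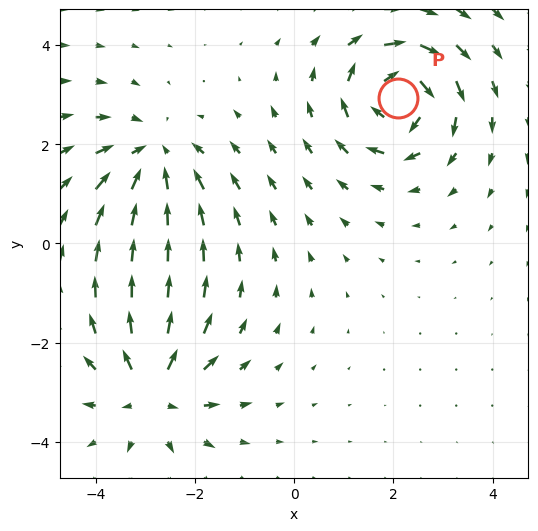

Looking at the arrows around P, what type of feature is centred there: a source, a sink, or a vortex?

vortex

At P (2.1, 2.9) the arrows circulate clockwise. Divergence ≈0, curl about -4 — near-zero divergence with nonzero curl is a vortex.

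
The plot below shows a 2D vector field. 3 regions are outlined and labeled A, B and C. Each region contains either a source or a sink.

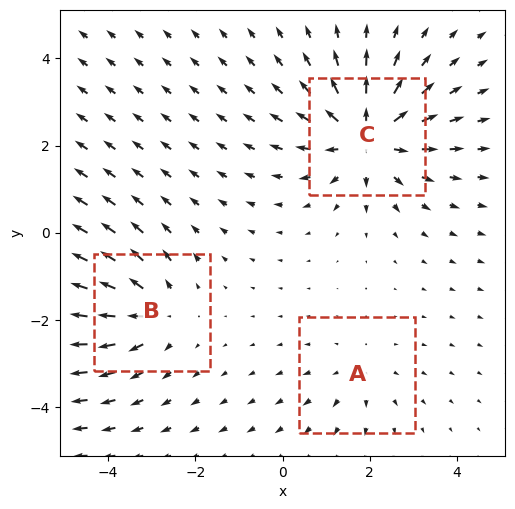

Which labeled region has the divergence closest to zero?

A

Divergence at each region's feature centre — A: about +2, B: about +3, C: about +5. Region A is closest to zero.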